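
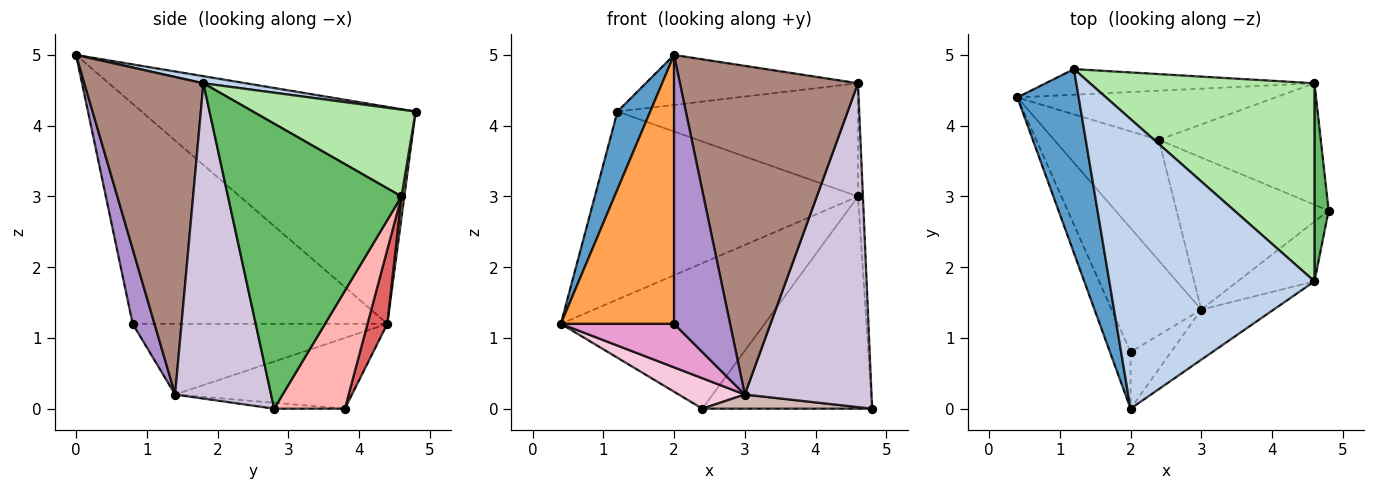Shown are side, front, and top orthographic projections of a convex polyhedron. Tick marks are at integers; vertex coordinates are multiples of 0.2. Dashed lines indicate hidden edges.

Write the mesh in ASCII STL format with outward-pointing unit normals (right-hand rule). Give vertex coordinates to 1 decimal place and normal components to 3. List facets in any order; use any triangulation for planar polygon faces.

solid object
 facet normal -0.956 -0.114 0.270
  outer loop
   vertex 1.2 4.8 4.2
   vertex 0.4 4.4 1.2
   vertex 2.0 0.0 5.0
  endloop
 endfacet
 facet normal 0.034 0.170 0.985
  outer loop
   vertex 4.6 1.8 4.6
   vertex 1.2 4.8 4.2
   vertex 2.0 0.0 5.0
  endloop
 endfacet
 facet normal -0.910 -0.405 -0.085
  outer loop
   vertex 2.0 0.8 1.2
   vertex 2.0 0.0 5.0
   vertex 0.4 4.4 1.2
  endloop
 endfacet
 facet normal 0.011 0.991 -0.135
  outer loop
   vertex 4.6 4.6 3.0
   vertex 0.4 4.4 1.2
   vertex 1.2 4.8 4.2
  endloop
 endfacet
 facet normal 0.998 0.028 0.050
  outer loop
   vertex 4.6 4.6 3.0
   vertex 4.6 1.8 4.6
   vertex 4.8 2.8 0.0
  endloop
 endfacet
 facet normal 0.318 0.470 0.823
  outer loop
   vertex 4.6 4.6 3.0
   vertex 1.2 4.8 4.2
   vertex 4.6 1.8 4.6
  endloop
 endfacet
 facet normal 0.092 0.943 -0.319
  outer loop
   vertex 2.4 3.8 0.0
   vertex 0.4 4.4 1.2
   vertex 4.6 4.6 3.0
  endloop
 endfacet
 facet normal 0.340 0.816 -0.467
  outer loop
   vertex 2.4 3.8 0.0
   vertex 4.6 4.6 3.0
   vertex 4.8 2.8 0.0
  endloop
 endfacet
 facet normal 0.356 -0.914 -0.193
  outer loop
   vertex 3.0 1.4 0.2
   vertex 2.0 0.0 5.0
   vertex 2.0 0.8 1.2
  endloop
 endfacet
 facet normal 0.597 -0.789 -0.145
  outer loop
   vertex 3.0 1.4 0.2
   vertex 4.8 2.8 0.0
   vertex 4.6 1.8 4.6
  endloop
 endfacet
 facet normal 0.552 -0.825 -0.126
  outer loop
   vertex 3.0 1.4 0.2
   vertex 4.6 1.8 4.6
   vertex 2.0 0.0 5.0
  endloop
 endfacet
 facet normal -0.039 -0.093 -0.995
  outer loop
   vertex 3.0 1.4 0.2
   vertex 2.4 3.8 0.0
   vertex 4.8 2.8 0.0
  endloop
 endfacet
 facet normal -0.597 -0.266 -0.757
  outer loop
   vertex 3.0 1.4 0.2
   vertex 2.0 0.8 1.2
   vertex 0.4 4.4 1.2
  endloop
 endfacet
 facet normal -0.548 -0.205 -0.811
  outer loop
   vertex 3.0 1.4 0.2
   vertex 0.4 4.4 1.2
   vertex 2.4 3.8 0.0
  endloop
 endfacet
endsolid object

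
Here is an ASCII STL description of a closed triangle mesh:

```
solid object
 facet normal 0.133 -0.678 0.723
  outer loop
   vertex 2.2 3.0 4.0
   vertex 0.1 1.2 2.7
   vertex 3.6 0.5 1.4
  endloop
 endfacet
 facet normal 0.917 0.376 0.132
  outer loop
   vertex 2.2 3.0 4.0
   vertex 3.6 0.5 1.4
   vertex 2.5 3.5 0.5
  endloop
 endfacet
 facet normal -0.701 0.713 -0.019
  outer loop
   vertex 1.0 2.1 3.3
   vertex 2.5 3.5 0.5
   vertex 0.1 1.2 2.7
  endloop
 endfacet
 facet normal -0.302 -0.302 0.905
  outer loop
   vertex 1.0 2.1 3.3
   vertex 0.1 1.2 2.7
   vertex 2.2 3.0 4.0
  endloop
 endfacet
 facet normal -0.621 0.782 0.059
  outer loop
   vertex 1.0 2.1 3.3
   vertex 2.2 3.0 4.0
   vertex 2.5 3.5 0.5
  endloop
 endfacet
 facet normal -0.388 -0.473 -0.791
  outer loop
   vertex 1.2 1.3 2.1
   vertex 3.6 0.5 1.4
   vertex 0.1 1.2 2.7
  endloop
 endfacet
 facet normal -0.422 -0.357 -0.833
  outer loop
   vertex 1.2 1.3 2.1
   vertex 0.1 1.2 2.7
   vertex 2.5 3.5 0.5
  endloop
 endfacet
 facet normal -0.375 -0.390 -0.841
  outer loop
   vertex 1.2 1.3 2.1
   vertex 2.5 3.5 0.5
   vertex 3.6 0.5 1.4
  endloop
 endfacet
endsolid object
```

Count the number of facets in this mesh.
8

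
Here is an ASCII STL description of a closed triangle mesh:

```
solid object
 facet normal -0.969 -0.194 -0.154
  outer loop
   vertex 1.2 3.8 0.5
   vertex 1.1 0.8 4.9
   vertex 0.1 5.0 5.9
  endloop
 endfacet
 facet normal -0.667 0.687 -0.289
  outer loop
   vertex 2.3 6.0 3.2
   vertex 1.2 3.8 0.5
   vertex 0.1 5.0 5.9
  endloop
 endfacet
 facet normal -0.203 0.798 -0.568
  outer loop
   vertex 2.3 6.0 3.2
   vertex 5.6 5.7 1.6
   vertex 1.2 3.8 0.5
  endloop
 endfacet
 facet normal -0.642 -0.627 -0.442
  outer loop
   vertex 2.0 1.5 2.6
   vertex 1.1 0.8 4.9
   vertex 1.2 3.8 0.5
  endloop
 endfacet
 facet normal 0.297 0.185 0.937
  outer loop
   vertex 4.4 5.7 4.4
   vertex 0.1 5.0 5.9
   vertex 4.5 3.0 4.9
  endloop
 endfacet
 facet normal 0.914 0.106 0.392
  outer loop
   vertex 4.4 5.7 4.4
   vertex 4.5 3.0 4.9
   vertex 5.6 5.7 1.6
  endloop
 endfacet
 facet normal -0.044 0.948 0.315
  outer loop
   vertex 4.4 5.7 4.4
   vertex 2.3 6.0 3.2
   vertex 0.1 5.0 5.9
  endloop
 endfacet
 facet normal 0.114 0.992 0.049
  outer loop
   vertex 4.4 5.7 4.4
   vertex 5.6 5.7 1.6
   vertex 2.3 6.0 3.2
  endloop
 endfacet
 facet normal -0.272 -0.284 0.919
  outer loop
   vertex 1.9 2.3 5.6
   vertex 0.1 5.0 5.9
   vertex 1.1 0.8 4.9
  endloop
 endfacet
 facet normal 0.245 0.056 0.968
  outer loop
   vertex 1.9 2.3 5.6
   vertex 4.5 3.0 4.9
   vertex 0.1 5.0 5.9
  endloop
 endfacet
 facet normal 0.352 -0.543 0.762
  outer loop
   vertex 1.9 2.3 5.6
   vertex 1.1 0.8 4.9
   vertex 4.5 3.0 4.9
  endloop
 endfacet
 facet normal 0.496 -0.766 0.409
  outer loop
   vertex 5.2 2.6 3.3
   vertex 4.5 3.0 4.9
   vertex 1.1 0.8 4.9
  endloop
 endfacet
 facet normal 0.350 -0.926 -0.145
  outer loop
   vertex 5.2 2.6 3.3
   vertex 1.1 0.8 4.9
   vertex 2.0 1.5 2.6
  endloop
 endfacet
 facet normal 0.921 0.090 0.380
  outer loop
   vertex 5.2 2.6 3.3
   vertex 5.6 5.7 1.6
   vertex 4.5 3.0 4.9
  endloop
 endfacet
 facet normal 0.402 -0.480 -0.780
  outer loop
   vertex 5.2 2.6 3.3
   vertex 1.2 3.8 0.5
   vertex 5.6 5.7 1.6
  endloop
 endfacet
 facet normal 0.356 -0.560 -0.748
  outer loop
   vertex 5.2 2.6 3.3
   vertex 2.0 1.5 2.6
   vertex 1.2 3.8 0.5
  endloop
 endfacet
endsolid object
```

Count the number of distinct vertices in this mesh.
10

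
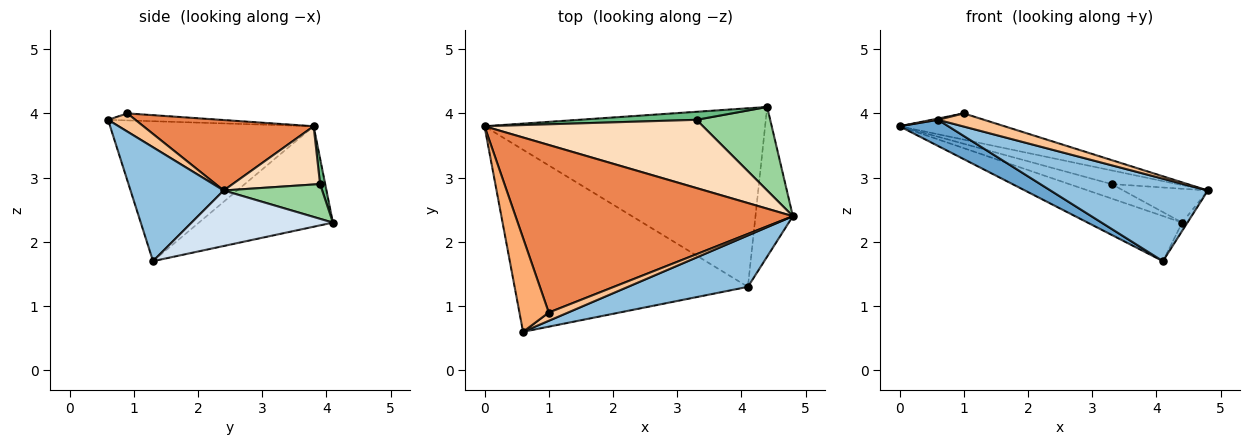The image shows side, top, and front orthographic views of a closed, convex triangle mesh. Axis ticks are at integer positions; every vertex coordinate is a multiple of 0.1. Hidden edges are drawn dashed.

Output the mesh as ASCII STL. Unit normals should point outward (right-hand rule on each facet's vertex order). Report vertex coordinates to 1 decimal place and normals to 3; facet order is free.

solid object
 facet normal -0.511 -0.122 -0.851
  outer loop
   vertex 4.1 1.3 1.7
   vertex 0.6 0.6 3.9
   vertex 0.0 3.8 3.8
  endloop
 endfacet
 facet normal 0.449 -0.758 0.473
  outer loop
   vertex 4.1 1.3 1.7
   vertex 4.8 2.4 2.8
   vertex 0.6 0.6 3.9
  endloop
 endfacet
 facet normal -0.328 0.231 -0.916
  outer loop
   vertex 4.4 4.1 2.3
   vertex 4.1 1.3 1.7
   vertex 0.0 3.8 3.8
  endloop
 endfacet
 facet normal 0.829 0.031 -0.558
  outer loop
   vertex 4.4 4.1 2.3
   vertex 4.8 2.4 2.8
   vertex 4.1 1.3 1.7
  endloop
 endfacet
 facet normal 0.243 0.150 0.958
  outer loop
   vertex 1.0 0.9 4.0
   vertex 4.8 2.4 2.8
   vertex 0.0 3.8 3.8
  endloop
 endfacet
 facet normal -0.233 -0.013 0.972
  outer loop
   vertex 1.0 0.9 4.0
   vertex 0.0 3.8 3.8
   vertex 0.6 0.6 3.9
  endloop
 endfacet
 facet normal 0.449 -0.757 0.475
  outer loop
   vertex 1.0 0.9 4.0
   vertex 0.6 0.6 3.9
   vertex 4.8 2.4 2.8
  endloop
 endfacet
 facet normal 0.253 0.190 0.949
  outer loop
   vertex 3.3 3.9 2.9
   vertex 0.0 3.8 3.8
   vertex 4.8 2.4 2.8
  endloop
 endfacet
 facet normal 0.105 0.869 0.483
  outer loop
   vertex 3.3 3.9 2.9
   vertex 4.4 4.1 2.3
   vertex 0.0 3.8 3.8
  endloop
 endfacet
 facet normal 0.401 0.344 0.849
  outer loop
   vertex 3.3 3.9 2.9
   vertex 4.8 2.4 2.8
   vertex 4.4 4.1 2.3
  endloop
 endfacet
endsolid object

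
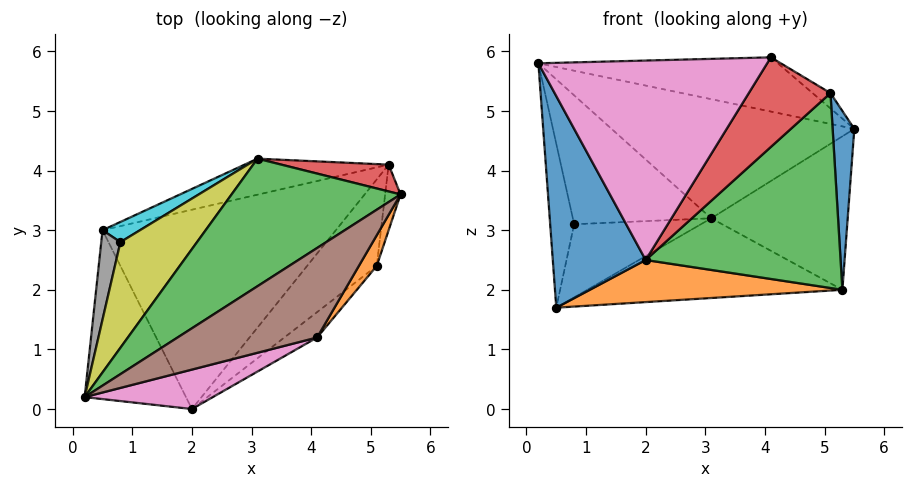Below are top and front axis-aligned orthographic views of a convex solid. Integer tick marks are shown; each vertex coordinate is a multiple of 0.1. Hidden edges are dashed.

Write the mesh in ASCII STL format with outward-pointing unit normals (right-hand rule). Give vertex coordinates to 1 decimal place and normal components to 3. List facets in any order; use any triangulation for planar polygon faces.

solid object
 facet normal -0.776 -0.493 -0.393
  outer loop
   vertex 2.0 0.0 2.5
   vertex 0.2 0.2 5.8
   vertex 0.5 3.0 1.7
  endloop
 endfacet
 facet normal 0.108 -0.205 -0.973
  outer loop
   vertex 5.3 4.1 2.0
   vertex 2.0 0.0 2.5
   vertex 0.5 3.0 1.7
  endloop
 endfacet
 facet normal -0.275 0.656 0.703
  outer loop
   vertex 3.1 4.2 3.2
   vertex 0.2 0.2 5.8
   vertex 5.5 3.6 4.7
  endloop
 endfacet
 facet normal 0.137 0.976 0.171
  outer loop
   vertex 3.1 4.2 3.2
   vertex 5.5 3.6 4.7
   vertex 5.3 4.1 2.0
  endloop
 endfacet
 facet normal -0.180 0.896 -0.405
  outer loop
   vertex 3.1 4.2 3.2
   vertex 5.3 4.1 2.0
   vertex 0.5 3.0 1.7
  endloop
 endfacet
 facet normal -0.153 0.512 0.845
  outer loop
   vertex 4.1 1.2 5.9
   vertex 5.5 3.6 4.7
   vertex 0.2 0.2 5.8
  endloop
 endfacet
 facet normal 0.239 -0.952 0.188
  outer loop
   vertex 4.1 1.2 5.9
   vertex 0.2 0.2 5.8
   vertex 2.0 0.0 2.5
  endloop
 endfacet
 facet normal -0.855 0.455 0.248
  outer loop
   vertex 0.8 2.8 3.1
   vertex 0.5 3.0 1.7
   vertex 0.2 0.2 5.8
  endloop
 endfacet
 facet normal -0.446 0.692 0.567
  outer loop
   vertex 0.8 2.8 3.1
   vertex 0.2 0.2 5.8
   vertex 3.1 4.2 3.2
  endloop
 endfacet
 facet normal -0.513 0.827 0.228
  outer loop
   vertex 0.8 2.8 3.1
   vertex 3.1 4.2 3.2
   vertex 0.5 3.0 1.7
  endloop
 endfacet
 facet normal 0.917 -0.374 -0.137
  outer loop
   vertex 5.1 2.4 5.3
   vertex 5.3 4.1 2.0
   vertex 5.5 3.6 4.7
  endloop
 endfacet
 facet normal 0.000 0.447 0.894
  outer loop
   vertex 5.1 2.4 5.3
   vertex 5.5 3.6 4.7
   vertex 4.1 1.2 5.9
  endloop
 endfacet
 facet normal 0.732 -0.623 -0.276
  outer loop
   vertex 5.1 2.4 5.3
   vertex 2.0 0.0 2.5
   vertex 5.3 4.1 2.0
  endloop
 endfacet
 facet normal 0.704 -0.683 -0.194
  outer loop
   vertex 5.1 2.4 5.3
   vertex 4.1 1.2 5.9
   vertex 2.0 0.0 2.5
  endloop
 endfacet
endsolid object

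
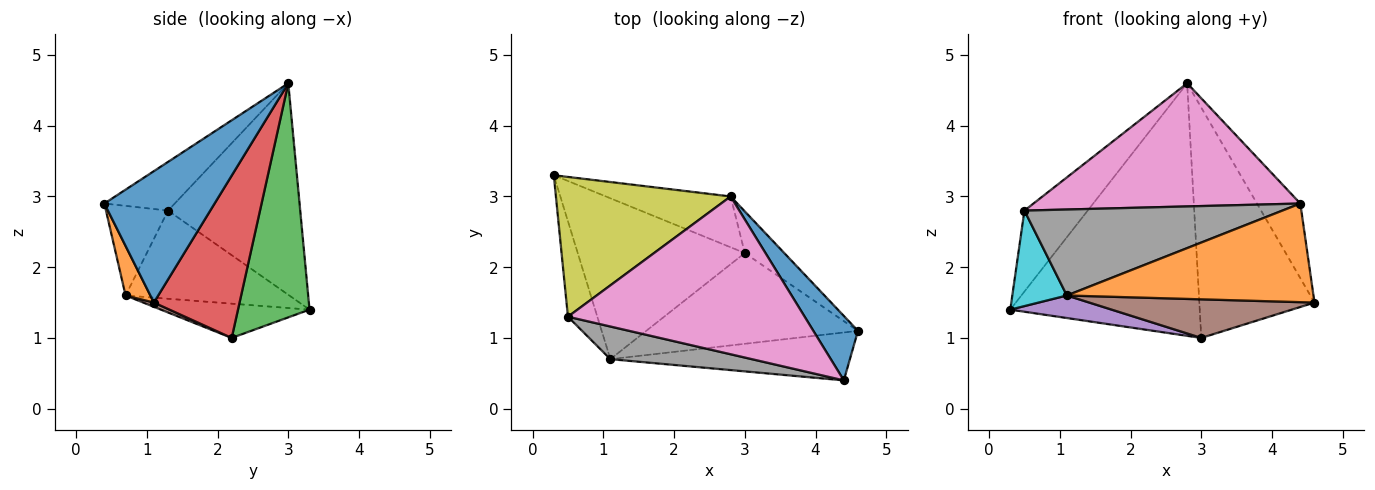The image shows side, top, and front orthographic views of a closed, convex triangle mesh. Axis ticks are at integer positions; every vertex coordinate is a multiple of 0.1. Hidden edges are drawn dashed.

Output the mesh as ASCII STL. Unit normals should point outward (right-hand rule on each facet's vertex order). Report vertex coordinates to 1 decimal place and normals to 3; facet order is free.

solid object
 facet normal 0.887 0.349 0.301
  outer loop
   vertex 4.4 0.4 2.9
   vertex 4.6 1.1 1.5
   vertex 2.8 3.0 4.6
  endloop
 endfacet
 facet normal 0.090 -0.896 -0.435
  outer loop
   vertex 1.1 0.7 1.6
   vertex 4.6 1.1 1.5
   vertex 4.4 0.4 2.9
  endloop
 endfacet
 facet normal 0.347 0.919 -0.185
  outer loop
   vertex 3.0 2.2 1.0
   vertex 0.3 3.3 1.4
   vertex 2.8 3.0 4.6
  endloop
 endfacet
 facet normal 0.591 0.794 -0.144
  outer loop
   vertex 3.0 2.2 1.0
   vertex 2.8 3.0 4.6
   vertex 4.6 1.1 1.5
  endloop
 endfacet
 facet normal -0.199 -0.136 -0.970
  outer loop
   vertex 3.0 2.2 1.0
   vertex 1.1 0.7 1.6
   vertex 0.3 3.3 1.4
  endloop
 endfacet
 facet normal 0.018 -0.391 -0.920
  outer loop
   vertex 3.0 2.2 1.0
   vertex 4.6 1.1 1.5
   vertex 1.1 0.7 1.6
  endloop
 endfacet
 facet normal -0.160 -0.607 0.778
  outer loop
   vertex 0.5 1.3 2.8
   vertex 4.4 0.4 2.9
   vertex 2.8 3.0 4.6
  endloop
 endfacet
 facet normal -0.219 -0.912 0.346
  outer loop
   vertex 0.5 1.3 2.8
   vertex 1.1 0.7 1.6
   vertex 4.4 0.4 2.9
  endloop
 endfacet
 facet normal -0.723 0.346 0.598
  outer loop
   vertex 0.5 1.3 2.8
   vertex 2.8 3.0 4.6
   vertex 0.3 3.3 1.4
  endloop
 endfacet
 facet normal -0.905 -0.302 -0.302
  outer loop
   vertex 0.5 1.3 2.8
   vertex 0.3 3.3 1.4
   vertex 1.1 0.7 1.6
  endloop
 endfacet
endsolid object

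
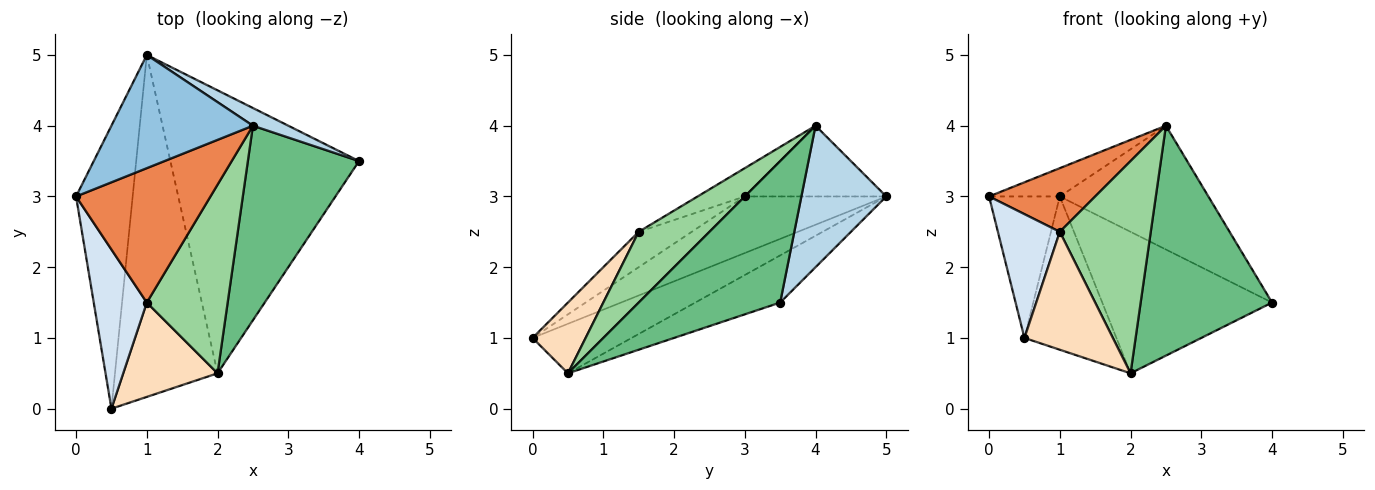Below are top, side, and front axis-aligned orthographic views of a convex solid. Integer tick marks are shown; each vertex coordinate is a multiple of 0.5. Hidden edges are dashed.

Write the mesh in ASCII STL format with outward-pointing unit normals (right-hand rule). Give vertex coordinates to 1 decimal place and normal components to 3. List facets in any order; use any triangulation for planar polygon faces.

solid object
 facet normal -0.667 0.333 -0.667
  outer loop
   vertex 1.0 5.0 3.0
   vertex 0.5 0.0 1.0
   vertex 0.0 3.0 3.0
  endloop
 endfacet
 facet normal -0.436 0.218 0.873
  outer loop
   vertex 1.0 5.0 3.0
   vertex 0.0 3.0 3.0
   vertex 2.5 4.0 4.0
  endloop
 endfacet
 facet normal 0.492 0.862 0.123
  outer loop
   vertex 1.0 5.0 3.0
   vertex 2.5 4.0 4.0
   vertex 4.0 3.5 1.5
  endloop
 endfacet
 facet normal -0.466 -0.543 0.699
  outer loop
   vertex 1.0 1.5 2.5
   vertex 0.0 3.0 3.0
   vertex 0.5 0.0 1.0
  endloop
 endfacet
 facet normal -0.187 -0.421 0.888
  outer loop
   vertex 1.0 1.5 2.5
   vertex 2.5 4.0 4.0
   vertex 0.0 3.0 3.0
  endloop
 endfacet
 facet normal -0.218 0.436 -0.873
  outer loop
   vertex 2.0 0.5 0.5
   vertex 1.0 5.0 3.0
   vertex 4.0 3.5 1.5
  endloop
 endfacet
 facet normal -0.403 0.374 -0.835
  outer loop
   vertex 2.0 0.5 0.5
   vertex 0.5 0.0 1.0
   vertex 1.0 5.0 3.0
  endloop
 endfacet
 facet normal 0.424 -0.707 0.566
  outer loop
   vertex 2.0 0.5 0.5
   vertex 1.0 1.5 2.5
   vertex 0.5 0.0 1.0
  endloop
 endfacet
 facet normal 0.635 -0.590 0.499
  outer loop
   vertex 2.0 0.5 0.5
   vertex 4.0 3.5 1.5
   vertex 2.5 4.0 4.0
  endloop
 endfacet
 facet normal 0.503 -0.646 0.574
  outer loop
   vertex 2.0 0.5 0.5
   vertex 2.5 4.0 4.0
   vertex 1.0 1.5 2.5
  endloop
 endfacet
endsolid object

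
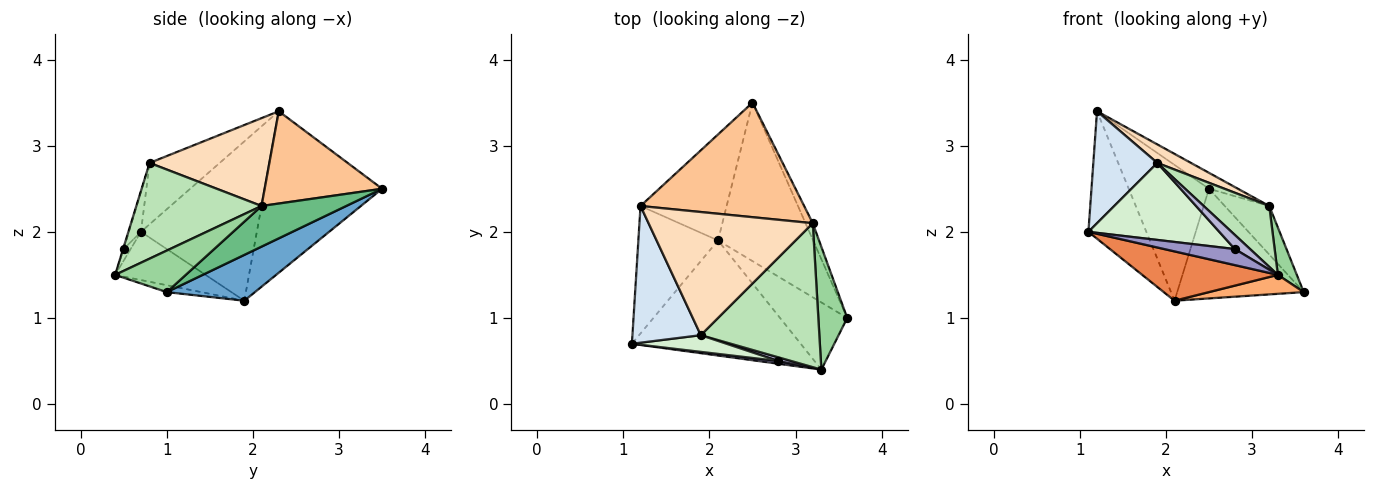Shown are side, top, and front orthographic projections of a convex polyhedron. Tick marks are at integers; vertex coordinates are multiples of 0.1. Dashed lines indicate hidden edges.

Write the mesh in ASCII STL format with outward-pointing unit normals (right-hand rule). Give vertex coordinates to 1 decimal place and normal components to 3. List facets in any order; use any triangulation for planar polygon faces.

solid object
 facet normal 0.368 0.529 -0.764
  outer loop
   vertex 2.1 1.9 1.2
   vertex 2.5 3.5 2.5
   vertex 3.6 1.0 1.3
  endloop
 endfacet
 facet normal -0.816 0.408 -0.408
  outer loop
   vertex 2.1 1.9 1.2
   vertex 1.1 0.7 2.0
   vertex 1.2 2.3 3.4
  endloop
 endfacet
 facet normal -0.756 0.516 -0.403
  outer loop
   vertex 2.1 1.9 1.2
   vertex 1.2 2.3 3.4
   vertex 2.5 3.5 2.5
  endloop
 endfacet
 facet normal -0.570 -0.520 0.635
  outer loop
   vertex 1.9 0.8 2.8
   vertex 1.2 2.3 3.4
   vertex 1.1 0.7 2.0
  endloop
 endfacet
 facet normal -0.254 -0.381 -0.889
  outer loop
   vertex 3.3 0.4 1.5
   vertex 1.1 0.7 2.0
   vertex 2.1 1.9 1.2
  endloop
 endfacet
 facet normal -0.098 -0.270 -0.958
  outer loop
   vertex 3.3 0.4 1.5
   vertex 2.1 1.9 1.2
   vertex 3.6 1.0 1.3
  endloop
 endfacet
 facet normal 0.488 0.120 0.865
  outer loop
   vertex 3.2 2.1 2.3
   vertex 2.5 3.5 2.5
   vertex 1.2 2.3 3.4
  endloop
 endfacet
 facet normal 0.468 -0.131 0.874
  outer loop
   vertex 3.2 2.1 2.3
   vertex 1.2 2.3 3.4
   vertex 1.9 0.8 2.8
  endloop
 endfacet
 facet normal 0.874 0.459 -0.156
  outer loop
   vertex 3.2 2.1 2.3
   vertex 3.6 1.0 1.3
   vertex 2.5 3.5 2.5
  endloop
 endfacet
 facet normal 0.802 -0.215 0.557
  outer loop
   vertex 3.2 2.1 2.3
   vertex 3.3 0.4 1.5
   vertex 3.6 1.0 1.3
  endloop
 endfacet
 facet normal 0.597 -0.313 0.739
  outer loop
   vertex 3.2 2.1 2.3
   vertex 1.9 0.8 2.8
   vertex 3.3 0.4 1.5
  endloop
 endfacet
 facet normal -0.090 -0.973 0.211
  outer loop
   vertex 2.8 0.5 1.8
   vertex 1.9 0.8 2.8
   vertex 1.1 0.7 2.0
  endloop
 endfacet
 facet normal -0.096 -0.981 0.168
  outer loop
   vertex 2.8 0.5 1.8
   vertex 1.1 0.7 2.0
   vertex 3.3 0.4 1.5
  endloop
 endfacet
 facet normal -0.042 -0.967 0.252
  outer loop
   vertex 2.8 0.5 1.8
   vertex 3.3 0.4 1.5
   vertex 1.9 0.8 2.8
  endloop
 endfacet
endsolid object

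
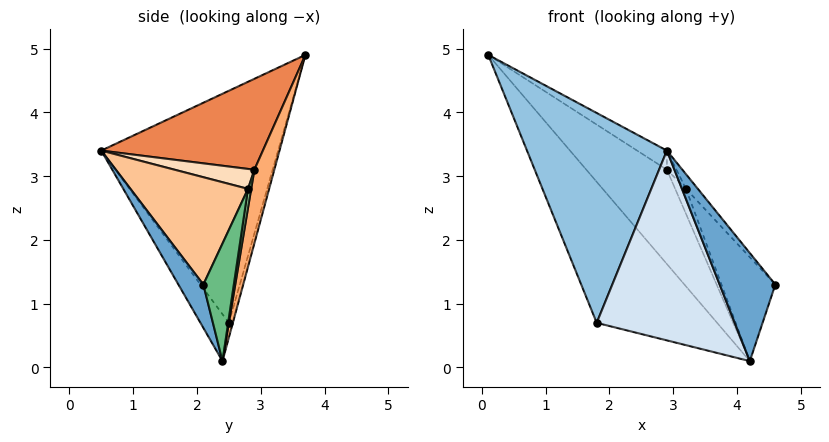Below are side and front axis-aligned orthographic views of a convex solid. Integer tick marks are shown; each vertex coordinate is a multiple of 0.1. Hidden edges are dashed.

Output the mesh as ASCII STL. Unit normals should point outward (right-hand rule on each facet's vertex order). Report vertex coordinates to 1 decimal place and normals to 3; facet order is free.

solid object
 facet normal 0.384 -0.857 -0.342
  outer loop
   vertex 4.2 2.4 0.1
   vertex 4.6 2.1 1.3
   vertex 2.9 0.5 3.4
  endloop
 endfacet
 facet normal -0.777 -0.614 -0.139
  outer loop
   vertex 1.8 2.5 0.7
   vertex 2.9 0.5 3.4
   vertex 0.1 3.7 4.9
  endloop
 endfacet
 facet normal -0.032 0.958 -0.286
  outer loop
   vertex 1.8 2.5 0.7
   vertex 0.1 3.7 4.9
   vertex 4.2 2.4 0.1
  endloop
 endfacet
 facet normal -0.170 -0.824 -0.541
  outer loop
   vertex 1.8 2.5 0.7
   vertex 4.2 2.4 0.1
   vertex 2.9 0.5 3.4
  endloop
 endfacet
 facet normal 0.559 0.103 0.823
  outer loop
   vertex 2.9 2.9 3.1
   vertex 0.1 3.7 4.9
   vertex 2.9 0.5 3.4
  endloop
 endfacet
 facet normal 0.240 0.969 -0.058
  outer loop
   vertex 2.9 2.9 3.1
   vertex 4.2 2.4 0.1
   vertex 0.1 3.7 4.9
  endloop
 endfacet
 facet normal 0.746 0.075 0.661
  outer loop
   vertex 3.2 2.8 2.8
   vertex 2.9 0.5 3.4
   vertex 4.6 2.1 1.3
  endloop
 endfacet
 facet normal 0.719 0.086 0.690
  outer loop
   vertex 3.2 2.8 2.8
   vertex 2.9 2.9 3.1
   vertex 2.9 0.5 3.4
  endloop
 endfacet
 facet normal 0.492 0.869 0.053
  outer loop
   vertex 3.2 2.8 2.8
   vertex 4.6 2.1 1.3
   vertex 4.2 2.4 0.1
  endloop
 endfacet
 facet normal 0.282 0.959 -0.038
  outer loop
   vertex 3.2 2.8 2.8
   vertex 4.2 2.4 0.1
   vertex 2.9 2.9 3.1
  endloop
 endfacet
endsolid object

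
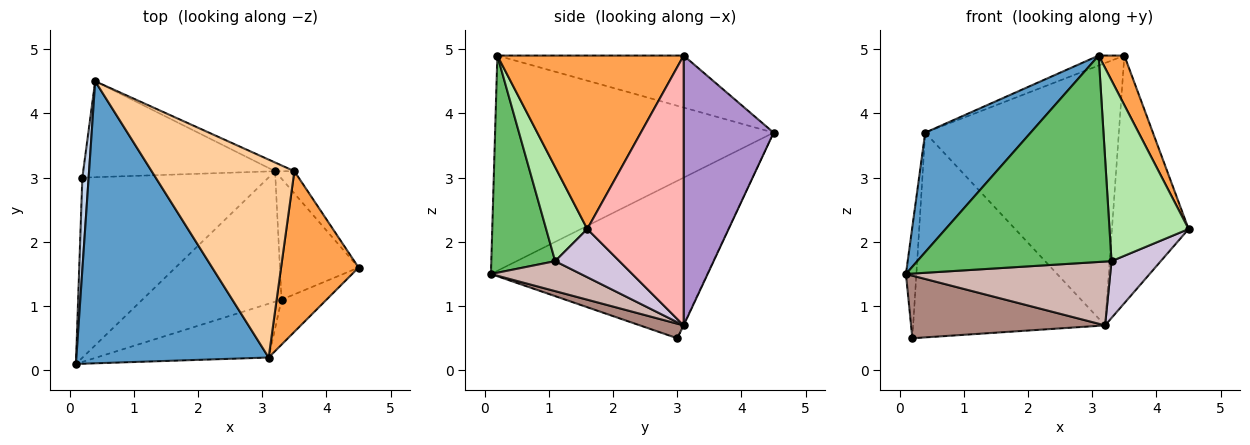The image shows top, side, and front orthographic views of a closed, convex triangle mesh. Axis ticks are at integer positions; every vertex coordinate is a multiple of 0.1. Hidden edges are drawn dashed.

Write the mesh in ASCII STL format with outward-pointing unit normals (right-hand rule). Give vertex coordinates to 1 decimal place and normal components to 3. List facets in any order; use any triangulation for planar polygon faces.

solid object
 facet normal -0.718 -0.272 0.641
  outer loop
   vertex 3.1 0.2 4.9
   vertex 0.4 4.5 3.7
   vertex 0.1 0.1 1.5
  endloop
 endfacet
 facet normal -0.998 0.048 0.040
  outer loop
   vertex 0.2 3.0 0.5
   vertex 0.1 0.1 1.5
   vertex 0.4 4.5 3.7
  endloop
 endfacet
 facet normal 0.906 -0.125 0.405
  outer loop
   vertex 3.5 3.1 4.9
   vertex 3.1 0.2 4.9
   vertex 4.5 1.6 2.2
  endloop
 endfacet
 facet normal -0.342 0.047 0.939
  outer loop
   vertex 3.5 3.1 4.9
   vertex 0.4 4.5 3.7
   vertex 3.1 0.2 4.9
  endloop
 endfacet
 facet normal 0.303 -0.922 -0.240
  outer loop
   vertex 3.3 1.1 1.7
   vertex 3.1 0.2 4.9
   vertex 0.1 0.1 1.5
  endloop
 endfacet
 facet normal 0.451 -0.866 -0.215
  outer loop
   vertex 3.3 1.1 1.7
   vertex 4.5 1.6 2.2
   vertex 3.1 0.2 4.9
  endloop
 endfacet
 facet normal -0.002 0.906 -0.424
  outer loop
   vertex 3.2 3.1 0.7
   vertex 0.2 3.0 0.5
   vertex 0.4 4.5 3.7
  endloop
 endfacet
 facet normal 0.781 0.621 -0.056
  outer loop
   vertex 3.2 3.1 0.7
   vertex 3.5 3.1 4.9
   vertex 4.5 1.6 2.2
  endloop
 endfacet
 facet normal 0.421 0.907 -0.030
  outer loop
   vertex 3.2 3.1 0.7
   vertex 0.4 4.5 3.7
   vertex 3.5 3.1 4.9
  endloop
 endfacet
 facet normal 0.485 -0.372 -0.792
  outer loop
   vertex 3.2 3.1 0.7
   vertex 4.5 1.6 2.2
   vertex 3.3 1.1 1.7
  endloop
 endfacet
 facet normal 0.074 -0.327 -0.942
  outer loop
   vertex 3.2 3.1 0.7
   vertex 0.1 0.1 1.5
   vertex 0.2 3.0 0.5
  endloop
 endfacet
 facet normal 0.190 -0.431 -0.882
  outer loop
   vertex 3.2 3.1 0.7
   vertex 3.3 1.1 1.7
   vertex 0.1 0.1 1.5
  endloop
 endfacet
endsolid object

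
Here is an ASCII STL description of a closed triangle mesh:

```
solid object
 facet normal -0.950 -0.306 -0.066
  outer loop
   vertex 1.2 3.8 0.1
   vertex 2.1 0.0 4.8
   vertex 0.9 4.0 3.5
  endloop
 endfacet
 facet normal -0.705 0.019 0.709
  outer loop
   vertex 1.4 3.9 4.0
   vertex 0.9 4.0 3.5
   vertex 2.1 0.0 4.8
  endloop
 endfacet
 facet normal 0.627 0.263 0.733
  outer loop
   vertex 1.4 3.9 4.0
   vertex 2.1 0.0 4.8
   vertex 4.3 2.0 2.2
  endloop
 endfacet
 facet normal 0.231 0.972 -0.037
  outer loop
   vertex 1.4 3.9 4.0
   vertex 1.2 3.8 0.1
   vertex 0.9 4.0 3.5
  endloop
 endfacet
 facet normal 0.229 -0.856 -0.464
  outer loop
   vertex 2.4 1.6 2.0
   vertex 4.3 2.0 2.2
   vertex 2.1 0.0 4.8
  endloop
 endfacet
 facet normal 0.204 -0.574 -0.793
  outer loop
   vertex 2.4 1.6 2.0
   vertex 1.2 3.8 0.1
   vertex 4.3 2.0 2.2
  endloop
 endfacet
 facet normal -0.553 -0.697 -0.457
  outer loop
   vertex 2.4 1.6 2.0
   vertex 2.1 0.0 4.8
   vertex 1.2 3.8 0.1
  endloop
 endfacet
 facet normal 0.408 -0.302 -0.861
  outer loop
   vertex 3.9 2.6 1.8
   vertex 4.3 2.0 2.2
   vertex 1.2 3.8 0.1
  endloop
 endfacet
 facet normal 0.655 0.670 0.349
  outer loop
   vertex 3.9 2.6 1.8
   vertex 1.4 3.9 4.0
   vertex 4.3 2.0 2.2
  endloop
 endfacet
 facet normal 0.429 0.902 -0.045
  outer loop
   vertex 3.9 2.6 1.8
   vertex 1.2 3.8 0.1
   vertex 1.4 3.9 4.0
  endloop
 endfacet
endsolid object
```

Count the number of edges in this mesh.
15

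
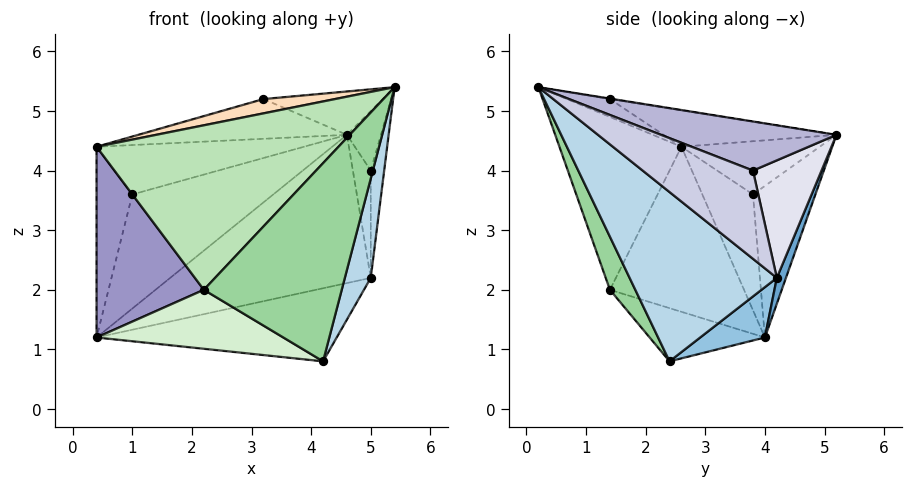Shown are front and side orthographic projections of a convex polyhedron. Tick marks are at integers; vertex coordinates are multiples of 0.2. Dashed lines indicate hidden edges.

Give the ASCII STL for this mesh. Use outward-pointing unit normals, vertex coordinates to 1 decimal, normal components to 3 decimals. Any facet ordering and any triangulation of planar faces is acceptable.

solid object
 facet normal 0.042 0.925 -0.378
  outer loop
   vertex 5.0 4.2 2.2
   vertex 0.4 4.0 1.2
   vertex 4.6 5.2 4.6
  endloop
 endfacet
 facet normal 0.152 0.564 -0.812
  outer loop
   vertex 5.0 4.2 2.2
   vertex 4.2 2.4 0.8
   vertex 0.4 4.0 1.2
  endloop
 endfacet
 facet normal 0.932 -0.164 -0.322
  outer loop
   vertex 5.0 4.2 2.2
   vertex 5.4 0.2 5.4
   vertex 4.2 2.4 0.8
  endloop
 endfacet
 facet normal -0.399 0.900 0.175
  outer loop
   vertex 1.0 3.8 3.6
   vertex 4.6 5.2 4.6
   vertex 0.4 4.0 1.2
  endloop
 endfacet
 facet normal -0.792 0.559 0.245
  outer loop
   vertex 1.0 3.8 3.6
   vertex 0.4 4.0 1.2
   vertex 0.4 2.6 4.4
  endloop
 endfacet
 facet normal -0.426 0.640 0.640
  outer loop
   vertex 1.0 3.8 3.6
   vertex 0.4 2.6 4.4
   vertex 4.6 5.2 4.6
  endloop
 endfacet
 facet normal -0.004 0.157 0.988
  outer loop
   vertex 3.2 1.4 5.2
   vertex 5.4 0.2 5.4
   vertex 4.6 5.2 4.6
  endloop
 endfacet
 facet normal -0.457 -0.762 0.457
  outer loop
   vertex 3.2 1.4 5.2
   vertex 0.4 2.6 4.4
   vertex 5.4 0.2 5.4
  endloop
 endfacet
 facet normal -0.181 0.218 0.959
  outer loop
   vertex 3.2 1.4 5.2
   vertex 4.6 5.2 4.6
   vertex 0.4 2.6 4.4
  endloop
 endfacet
 facet normal 0.161 -0.873 -0.460
  outer loop
   vertex 2.2 1.4 2.0
   vertex 4.2 2.4 0.8
   vertex 5.4 0.2 5.4
  endloop
 endfacet
 facet normal -0.448 -0.888 0.108
  outer loop
   vertex 2.2 1.4 2.0
   vertex 5.4 0.2 5.4
   vertex 0.4 2.6 4.4
  endloop
 endfacet
 facet normal -0.280 -0.454 -0.846
  outer loop
   vertex 2.2 1.4 2.0
   vertex 0.4 4.0 1.2
   vertex 4.2 2.4 0.8
  endloop
 endfacet
 facet normal -0.753 -0.603 -0.264
  outer loop
   vertex 2.2 1.4 2.0
   vertex 0.4 2.6 4.4
   vertex 0.4 4.0 1.2
  endloop
 endfacet
 facet normal 0.961 0.187 0.205
  outer loop
   vertex 5.0 3.8 4.0
   vertex 4.6 5.2 4.6
   vertex 5.4 0.2 5.4
  endloop
 endfacet
 facet normal 0.992 0.121 0.027
  outer loop
   vertex 5.0 3.8 4.0
   vertex 5.4 0.2 5.4
   vertex 5.0 4.2 2.2
  endloop
 endfacet
 facet normal 0.966 0.252 0.056
  outer loop
   vertex 5.0 3.8 4.0
   vertex 5.0 4.2 2.2
   vertex 4.6 5.2 4.6
  endloop
 endfacet
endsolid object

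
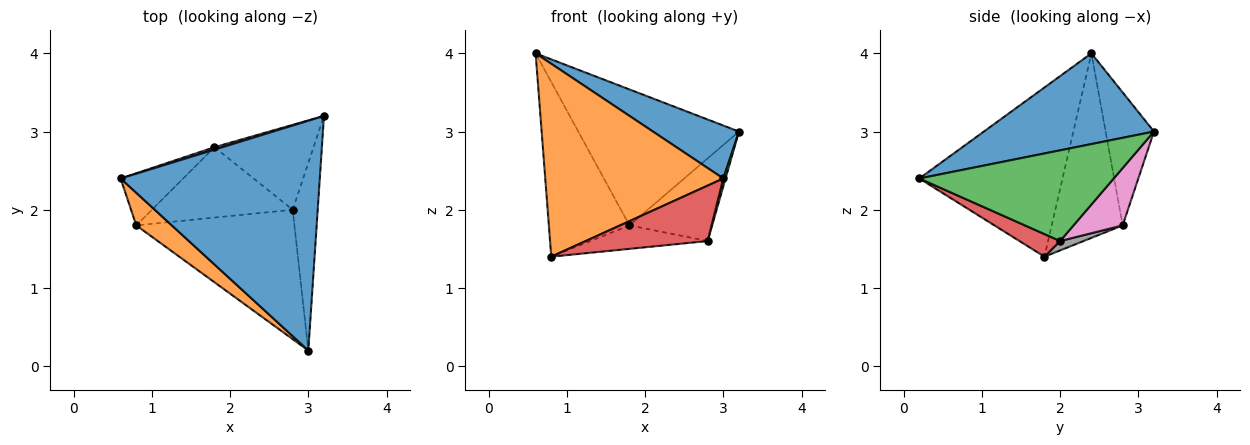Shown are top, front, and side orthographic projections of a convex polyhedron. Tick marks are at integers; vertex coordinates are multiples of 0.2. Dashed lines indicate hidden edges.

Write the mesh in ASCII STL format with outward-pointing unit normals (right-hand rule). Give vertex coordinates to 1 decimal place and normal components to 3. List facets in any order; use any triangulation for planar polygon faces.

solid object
 facet normal 0.406 -0.205 0.891
  outer loop
   vertex 3.0 0.2 2.4
   vertex 3.2 3.2 3.0
   vertex 0.6 2.4 4.0
  endloop
 endfacet
 facet normal -0.621 -0.773 0.131
  outer loop
   vertex 0.8 1.8 1.4
   vertex 3.0 0.2 2.4
   vertex 0.6 2.4 4.0
  endloop
 endfacet
 facet normal 0.964 -0.011 -0.266
  outer loop
   vertex 2.8 2.0 1.6
   vertex 3.2 3.2 3.0
   vertex 3.0 0.2 2.4
  endloop
 endfacet
 facet normal 0.130 -0.391 -0.911
  outer loop
   vertex 2.8 2.0 1.6
   vertex 3.0 0.2 2.4
   vertex 0.8 1.8 1.4
  endloop
 endfacet
 facet normal -0.288 0.957 0.017
  outer loop
   vertex 1.8 2.8 1.8
   vertex 0.6 2.4 4.0
   vertex 3.2 3.2 3.0
  endloop
 endfacet
 facet normal -0.645 0.732 -0.219
  outer loop
   vertex 1.8 2.8 1.8
   vertex 0.8 1.8 1.4
   vertex 0.6 2.4 4.0
  endloop
 endfacet
 facet normal 0.383 0.644 -0.662
  outer loop
   vertex 1.8 2.8 1.8
   vertex 3.2 3.2 3.0
   vertex 2.8 2.0 1.6
  endloop
 endfacet
 facet normal 0.063 0.316 -0.947
  outer loop
   vertex 1.8 2.8 1.8
   vertex 2.8 2.0 1.6
   vertex 0.8 1.8 1.4
  endloop
 endfacet
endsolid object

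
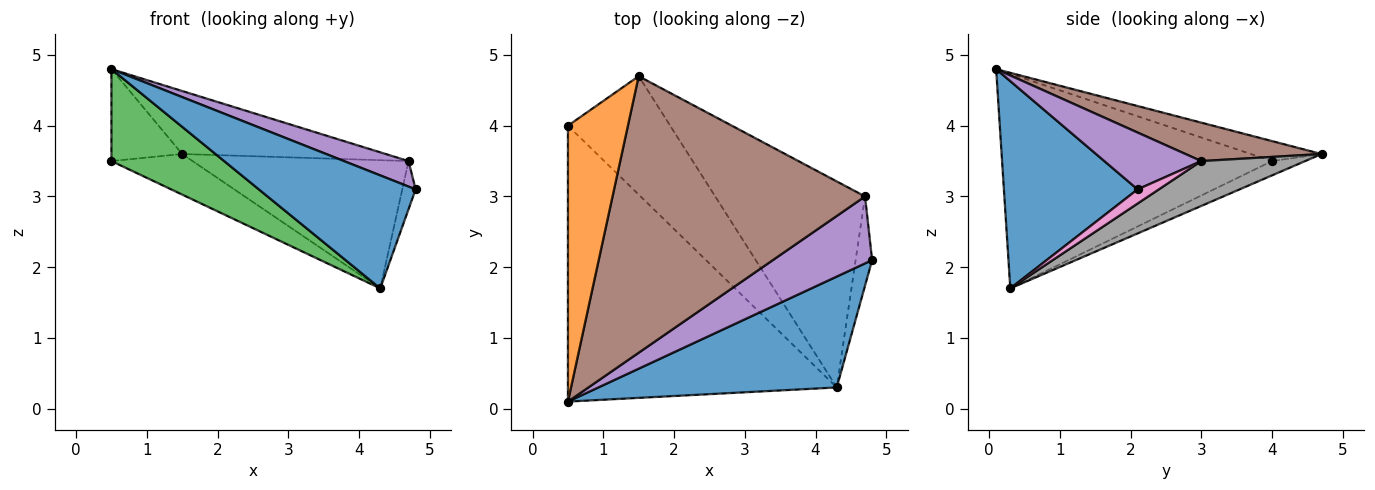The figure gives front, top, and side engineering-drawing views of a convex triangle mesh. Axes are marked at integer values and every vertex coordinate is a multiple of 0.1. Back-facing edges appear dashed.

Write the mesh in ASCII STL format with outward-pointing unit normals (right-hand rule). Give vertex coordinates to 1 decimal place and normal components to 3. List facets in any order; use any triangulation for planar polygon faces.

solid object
 facet normal 0.520 -0.610 0.598
  outer loop
   vertex 4.3 0.3 1.7
   vertex 4.8 2.1 3.1
   vertex 0.5 0.1 4.8
  endloop
 endfacet
 facet normal -0.302 0.302 0.905
  outer loop
   vertex 0.5 4.0 3.5
   vertex 0.5 0.1 4.8
   vertex 1.5 4.7 3.6
  endloop
 endfacet
 facet normal -0.604 -0.252 -0.756
  outer loop
   vertex 0.5 4.0 3.5
   vertex 4.3 0.3 1.7
   vertex 0.5 0.1 4.8
  endloop
 endfacet
 facet normal -0.131 0.321 -0.938
  outer loop
   vertex 0.5 4.0 3.5
   vertex 1.5 4.7 3.6
   vertex 4.3 0.3 1.7
  endloop
 endfacet
 facet normal 0.472 -0.314 0.824
  outer loop
   vertex 4.7 3.0 3.5
   vertex 0.5 0.1 4.8
   vertex 4.8 2.1 3.1
  endloop
 endfacet
 facet normal 0.147 0.220 0.964
  outer loop
   vertex 4.7 3.0 3.5
   vertex 1.5 4.7 3.6
   vertex 0.5 0.1 4.8
  endloop
 endfacet
 facet normal 0.602 0.379 -0.703
  outer loop
   vertex 4.7 3.0 3.5
   vertex 4.8 2.1 3.1
   vertex 4.3 0.3 1.7
  endloop
 endfacet
 facet normal 0.246 0.512 -0.823
  outer loop
   vertex 4.7 3.0 3.5
   vertex 4.3 0.3 1.7
   vertex 1.5 4.7 3.6
  endloop
 endfacet
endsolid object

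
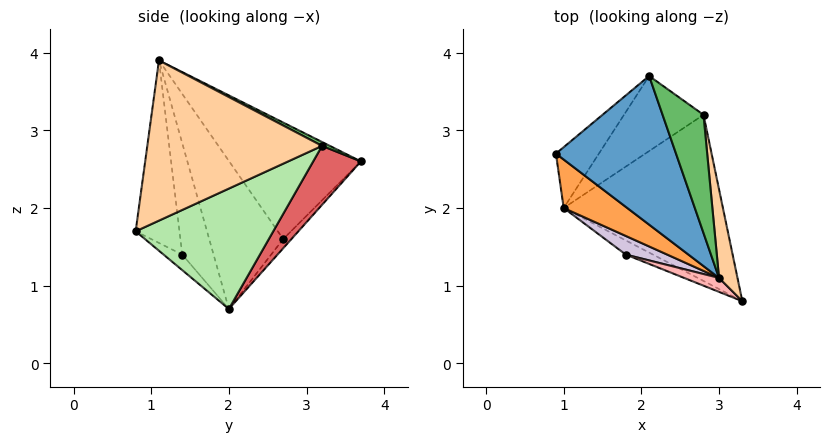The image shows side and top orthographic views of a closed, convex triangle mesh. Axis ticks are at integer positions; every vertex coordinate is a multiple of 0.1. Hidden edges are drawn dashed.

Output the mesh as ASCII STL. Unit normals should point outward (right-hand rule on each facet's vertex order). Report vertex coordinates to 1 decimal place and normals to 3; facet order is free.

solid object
 facet normal -0.692 0.117 0.713
  outer loop
   vertex 3.0 1.1 3.9
   vertex 2.1 3.7 2.6
   vertex 0.9 2.7 1.6
  endloop
 endfacet
 facet normal -0.131 0.775 -0.618
  outer loop
   vertex 1.0 2.0 0.7
   vertex 0.9 2.7 1.6
   vertex 2.1 3.7 2.6
  endloop
 endfacet
 facet normal -0.774 -0.538 0.333
  outer loop
   vertex 1.0 2.0 0.7
   vertex 3.0 1.1 3.9
   vertex 0.9 2.7 1.6
  endloop
 endfacet
 facet normal 0.982 0.153 0.113
  outer loop
   vertex 2.8 3.2 2.8
   vertex 3.0 1.1 3.9
   vertex 3.3 0.8 1.7
  endloop
 endfacet
 facet normal 0.083 0.469 0.879
  outer loop
   vertex 2.8 3.2 2.8
   vertex 2.1 3.7 2.6
   vertex 3.0 1.1 3.9
  endloop
 endfacet
 facet normal 0.541 0.441 -0.716
  outer loop
   vertex 2.8 3.2 2.8
   vertex 3.3 0.8 1.7
   vertex 1.0 2.0 0.7
  endloop
 endfacet
 facet normal 0.530 0.456 -0.715
  outer loop
   vertex 2.8 3.2 2.8
   vertex 1.0 2.0 0.7
   vertex 2.1 3.7 2.6
  endloop
 endfacet
 facet normal -0.383 -0.921 0.073
  outer loop
   vertex 1.8 1.4 1.4
   vertex 3.3 0.8 1.7
   vertex 3.0 1.1 3.9
  endloop
 endfacet
 facet normal -0.254 -0.859 -0.445
  outer loop
   vertex 1.8 1.4 1.4
   vertex 1.0 2.0 0.7
   vertex 3.3 0.8 1.7
  endloop
 endfacet
 facet normal -0.717 -0.644 0.267
  outer loop
   vertex 1.8 1.4 1.4
   vertex 3.0 1.1 3.9
   vertex 1.0 2.0 0.7
  endloop
 endfacet
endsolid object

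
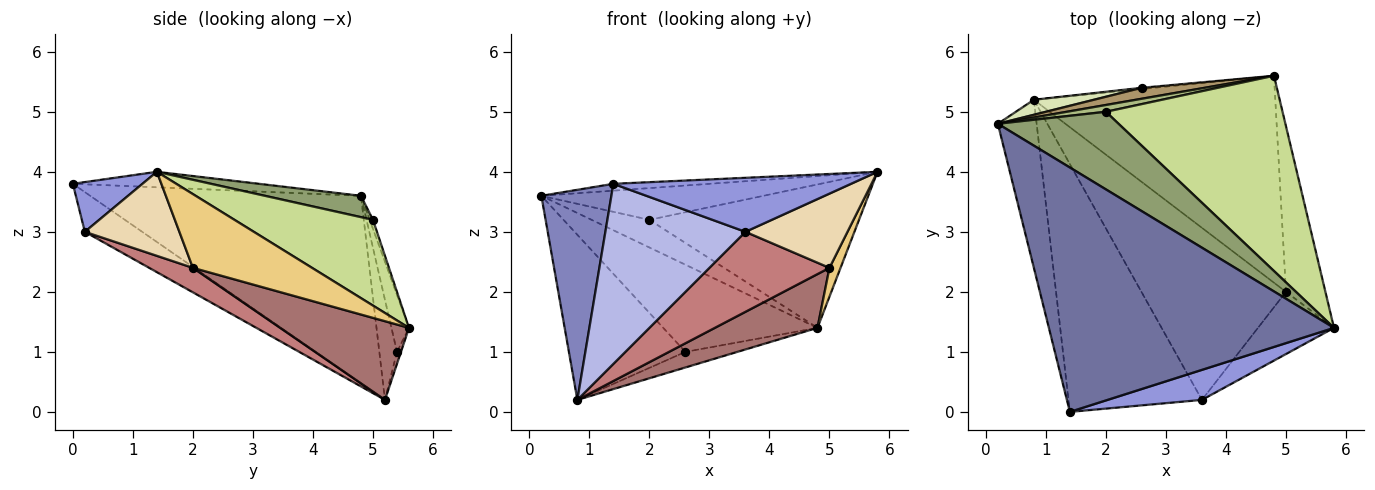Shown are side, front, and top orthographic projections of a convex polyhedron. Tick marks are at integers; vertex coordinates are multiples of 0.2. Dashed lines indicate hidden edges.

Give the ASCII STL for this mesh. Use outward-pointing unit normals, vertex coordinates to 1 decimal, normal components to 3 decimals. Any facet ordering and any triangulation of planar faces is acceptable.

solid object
 facet normal -0.054 0.028 0.998
  outer loop
   vertex 1.4 0.0 3.8
   vertex 5.8 1.4 4.0
   vertex 0.2 4.8 3.6
  endloop
 endfacet
 facet normal -0.949 -0.246 -0.196
  outer loop
   vertex 0.8 5.2 0.2
   vertex 1.4 0.0 3.8
   vertex 0.2 4.8 3.6
  endloop
 endfacet
 facet normal 0.248 -0.847 0.470
  outer loop
   vertex 3.6 0.2 3.0
   vertex 5.8 1.4 4.0
   vertex 1.4 0.0 3.8
  endloop
 endfacet
 facet normal -0.234 -0.572 -0.787
  outer loop
   vertex 3.6 0.2 3.0
   vertex 1.4 0.0 3.8
   vertex 0.8 5.2 0.2
  endloop
 endfacet
 facet normal 0.161 0.373 0.913
  outer loop
   vertex 2.0 5.0 3.2
   vertex 0.2 4.8 3.6
   vertex 5.8 1.4 4.0
  endloop
 endfacet
 facet normal -0.055 0.970 0.238
  outer loop
   vertex 2.0 5.0 3.2
   vertex 4.8 5.6 1.4
   vertex 0.2 4.8 3.6
  endloop
 endfacet
 facet normal 0.364 0.551 0.751
  outer loop
   vertex 2.0 5.0 3.2
   vertex 5.8 1.4 4.0
   vertex 4.8 5.6 1.4
  endloop
 endfacet
 facet normal -0.149 0.985 0.090
  outer loop
   vertex 2.6 5.4 1.0
   vertex 0.8 5.2 0.2
   vertex 0.2 4.8 3.6
  endloop
 endfacet
 facet normal -0.112 0.986 0.124
  outer loop
   vertex 2.6 5.4 1.0
   vertex 0.2 4.8 3.6
   vertex 4.8 5.6 1.4
  endloop
 endfacet
 facet normal -0.076 0.994 -0.076
  outer loop
   vertex 2.6 5.4 1.0
   vertex 4.8 5.6 1.4
   vertex 0.8 5.2 0.2
  endloop
 endfacet
 facet normal 0.879 -0.082 -0.470
  outer loop
   vertex 5.0 2.0 2.4
   vertex 4.8 5.6 1.4
   vertex 5.8 1.4 4.0
  endloop
 endfacet
 facet normal 0.579 -0.625 -0.524
  outer loop
   vertex 5.0 2.0 2.4
   vertex 5.8 1.4 4.0
   vertex 3.6 0.2 3.0
  endloop
 endfacet
 facet normal 0.301 -0.240 -0.923
  outer loop
   vertex 5.0 2.0 2.4
   vertex 0.8 5.2 0.2
   vertex 4.8 5.6 1.4
  endloop
 endfacet
 facet normal 0.152 -0.417 -0.896
  outer loop
   vertex 5.0 2.0 2.4
   vertex 3.6 0.2 3.0
   vertex 0.8 5.2 0.2
  endloop
 endfacet
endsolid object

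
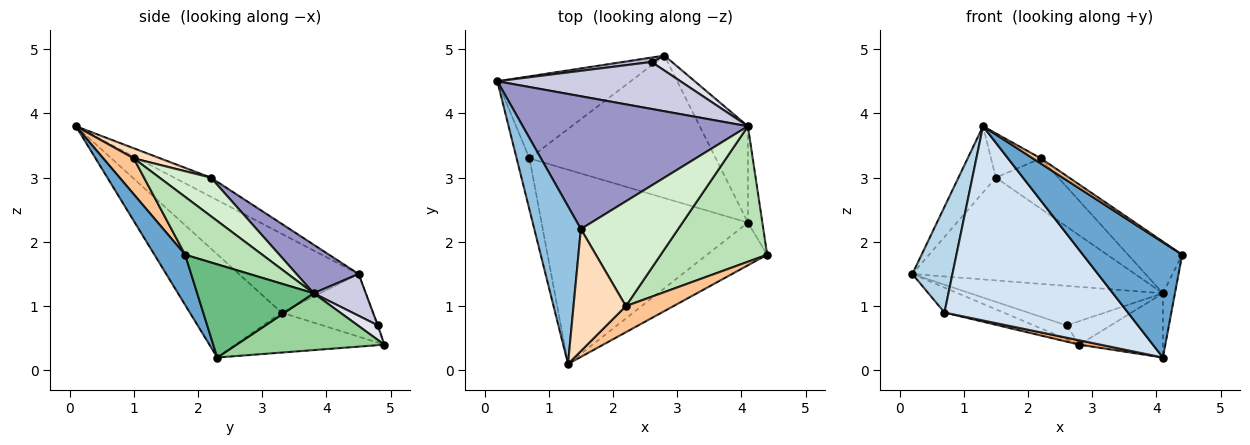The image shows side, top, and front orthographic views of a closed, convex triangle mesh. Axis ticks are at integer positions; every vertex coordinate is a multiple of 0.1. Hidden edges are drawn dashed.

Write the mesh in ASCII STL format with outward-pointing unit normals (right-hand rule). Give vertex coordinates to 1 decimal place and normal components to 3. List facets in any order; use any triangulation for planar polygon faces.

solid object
 facet normal 0.279 -0.901 -0.334
  outer loop
   vertex 4.1 2.3 0.2
   vertex 4.4 1.8 1.8
   vertex 1.3 0.1 3.8
  endloop
 endfacet
 facet normal -0.354 0.362 0.862
  outer loop
   vertex 1.5 2.2 3.0
   vertex 0.2 4.5 1.5
   vertex 1.3 0.1 3.8
  endloop
 endfacet
 facet normal -0.937 -0.314 -0.153
  outer loop
   vertex 0.7 3.3 0.9
   vertex 1.3 0.1 3.8
   vertex 0.2 4.5 1.5
  endloop
 endfacet
 facet normal -0.333 -0.667 -0.667
  outer loop
   vertex 0.7 3.3 0.9
   vertex 4.1 2.3 0.2
   vertex 1.3 0.1 3.8
  endloop
 endfacet
 facet normal -0.410 0.265 -0.873
  outer loop
   vertex 0.7 3.3 0.9
   vertex 0.2 4.5 1.5
   vertex 2.8 4.9 0.4
  endloop
 endfacet
 facet normal -0.210 -0.030 -0.977
  outer loop
   vertex 0.7 3.3 0.9
   vertex 2.8 4.9 0.4
   vertex 4.1 2.3 0.2
  endloop
 endfacet
 facet normal 0.595 -0.156 0.789
  outer loop
   vertex 2.2 1.0 3.3
   vertex 1.3 0.1 3.8
   vertex 4.4 1.8 1.8
  endloop
 endfacet
 facet normal 0.179 0.335 0.925
  outer loop
   vertex 2.2 1.0 3.3
   vertex 1.5 2.2 3.0
   vertex 1.3 0.1 3.8
  endloop
 endfacet
 facet normal 0.983 0.102 -0.153
  outer loop
   vertex 4.1 3.8 1.2
   vertex 4.4 1.8 1.8
   vertex 4.1 2.3 0.2
  endloop
 endfacet
 facet normal 0.700 0.396 -0.594
  outer loop
   vertex 4.1 3.8 1.2
   vertex 4.1 2.3 0.2
   vertex 2.8 4.9 0.4
  endloop
 endfacet
 facet normal 0.453 0.318 0.833
  outer loop
   vertex 4.1 3.8 1.2
   vertex 2.2 1.0 3.3
   vertex 4.4 1.8 1.8
  endloop
 endfacet
 facet normal 0.336 0.408 0.849
  outer loop
   vertex 4.1 3.8 1.2
   vertex 1.5 2.2 3.0
   vertex 2.2 1.0 3.3
  endloop
 endfacet
 facet normal 0.168 0.603 0.779
  outer loop
   vertex 4.1 3.8 1.2
   vertex 0.2 4.5 1.5
   vertex 1.5 2.2 3.0
  endloop
 endfacet
 facet normal -0.017 0.952 0.306
  outer loop
   vertex 2.6 4.8 0.7
   vertex 2.8 4.9 0.4
   vertex 0.2 4.5 1.5
  endloop
 endfacet
 facet normal 0.172 0.635 0.754
  outer loop
   vertex 2.6 4.8 0.7
   vertex 0.2 4.5 1.5
   vertex 4.1 3.8 1.2
  endloop
 endfacet
 facet normal 0.358 0.788 0.501
  outer loop
   vertex 2.6 4.8 0.7
   vertex 4.1 3.8 1.2
   vertex 2.8 4.9 0.4
  endloop
 endfacet
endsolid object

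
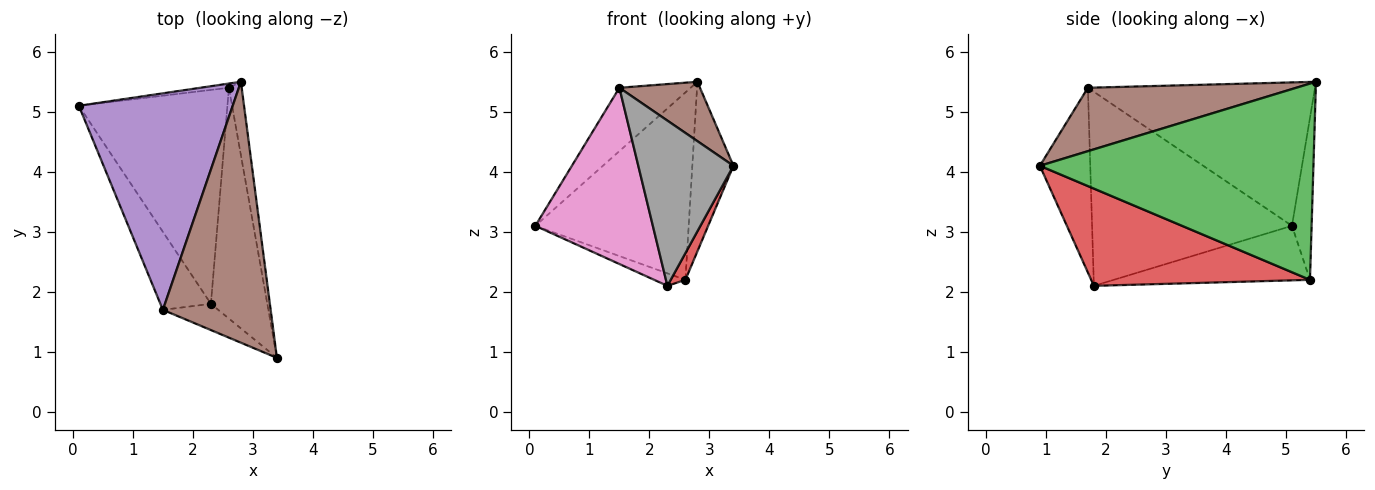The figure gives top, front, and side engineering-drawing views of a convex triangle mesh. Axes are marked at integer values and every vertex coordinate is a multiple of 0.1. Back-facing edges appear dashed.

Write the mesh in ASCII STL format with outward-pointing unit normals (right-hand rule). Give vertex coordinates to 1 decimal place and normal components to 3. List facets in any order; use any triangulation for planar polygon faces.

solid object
 facet normal -0.127 0.992 -0.022
  outer loop
   vertex 2.6 5.4 2.2
   vertex 0.1 5.1 3.1
   vertex 2.8 5.5 5.5
  endloop
 endfacet
 facet normal -0.344 0.055 -0.937
  outer loop
   vertex 2.6 5.4 2.2
   vertex 2.3 1.8 2.1
   vertex 0.1 5.1 3.1
  endloop
 endfacet
 facet normal 0.987 0.148 -0.064
  outer loop
   vertex 2.6 5.4 2.2
   vertex 2.8 5.5 5.5
   vertex 3.4 0.9 4.1
  endloop
 endfacet
 facet normal 0.863 -0.058 -0.501
  outer loop
   vertex 2.6 5.4 2.2
   vertex 3.4 0.9 4.1
   vertex 2.3 1.8 2.1
  endloop
 endfacet
 facet normal -0.667 0.209 0.715
  outer loop
   vertex 1.5 1.7 5.4
   vertex 2.8 5.5 5.5
   vertex 0.1 5.1 3.1
  endloop
 endfacet
 facet normal 0.498 -0.192 0.846
  outer loop
   vertex 1.5 1.7 5.4
   vertex 3.4 0.9 4.1
   vertex 2.8 5.5 5.5
  endloop
 endfacet
 facet normal -0.841 -0.494 -0.219
  outer loop
   vertex 1.5 1.7 5.4
   vertex 0.1 5.1 3.1
   vertex 2.3 1.8 2.1
  endloop
 endfacet
 facet normal -0.464 -0.875 -0.139
  outer loop
   vertex 1.5 1.7 5.4
   vertex 2.3 1.8 2.1
   vertex 3.4 0.9 4.1
  endloop
 endfacet
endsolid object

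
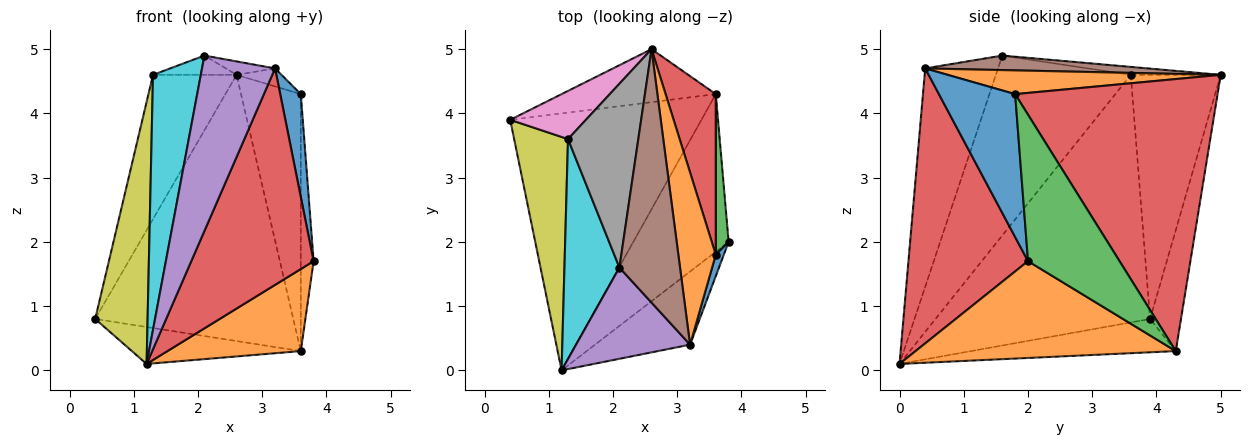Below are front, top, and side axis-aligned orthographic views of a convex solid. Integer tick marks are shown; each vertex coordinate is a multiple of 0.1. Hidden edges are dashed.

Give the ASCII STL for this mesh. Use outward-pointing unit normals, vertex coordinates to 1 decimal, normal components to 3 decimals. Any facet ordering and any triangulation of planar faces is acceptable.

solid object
 facet normal -0.170 0.140 -0.975
  outer loop
   vertex 3.6 4.3 0.3
   vertex 1.2 0.0 0.1
   vertex 0.4 3.9 0.8
  endloop
 endfacet
 facet normal 0.669 -0.343 -0.659
  outer loop
   vertex 3.6 4.3 0.3
   vertex 3.8 2.0 1.7
   vertex 1.2 0.0 0.1
  endloop
 endfacet
 facet normal -0.151 0.969 -0.193
  outer loop
   vertex 3.6 4.3 0.3
   vertex 0.4 3.9 0.8
   vertex 2.6 5.0 4.6
  endloop
 endfacet
 facet normal 0.679 -0.695 -0.235
  outer loop
   vertex 3.2 0.4 4.7
   vertex 1.2 0.0 0.1
   vertex 3.8 2.0 1.7
  endloop
 endfacet
 facet normal -0.662 -0.665 0.346
  outer loop
   vertex 3.2 0.4 4.7
   vertex 2.1 1.6 4.9
   vertex 1.2 0.0 0.1
  endloop
 endfacet
 facet normal 0.233 0.051 0.971
  outer loop
   vertex 3.2 0.4 4.7
   vertex 2.6 5.0 4.6
   vertex 2.1 1.6 4.9
  endloop
 endfacet
 facet normal -0.715 0.664 0.222
  outer loop
   vertex 1.3 3.6 4.6
   vertex 2.6 5.0 4.6
   vertex 0.4 3.9 0.8
  endloop
 endfacet
 facet normal -0.112 0.104 0.988
  outer loop
   vertex 1.3 3.6 4.6
   vertex 2.1 1.6 4.9
   vertex 2.6 5.0 4.6
  endloop
 endfacet
 facet normal -0.950 -0.232 0.207
  outer loop
   vertex 1.3 3.6 4.6
   vertex 0.4 3.9 0.8
   vertex 1.2 0.0 0.1
  endloop
 endfacet
 facet normal -0.906 -0.321 0.277
  outer loop
   vertex 1.3 3.6 4.6
   vertex 1.2 0.0 0.1
   vertex 2.1 1.6 4.9
  endloop
 endfacet
 facet normal 0.964 -0.260 0.054
  outer loop
   vertex 3.6 1.8 4.3
   vertex 3.2 0.4 4.7
   vertex 3.8 2.0 1.7
  endloop
 endfacet
 facet normal 0.534 0.088 0.841
  outer loop
   vertex 3.6 1.8 4.3
   vertex 2.6 5.0 4.6
   vertex 3.2 0.4 4.7
  endloop
 endfacet
 facet normal 0.987 0.138 0.087
  outer loop
   vertex 3.6 1.8 4.3
   vertex 3.8 2.0 1.7
   vertex 3.6 4.3 0.3
  endloop
 endfacet
 facet normal 0.944 0.279 0.174
  outer loop
   vertex 3.6 1.8 4.3
   vertex 3.6 4.3 0.3
   vertex 2.6 5.0 4.6
  endloop
 endfacet
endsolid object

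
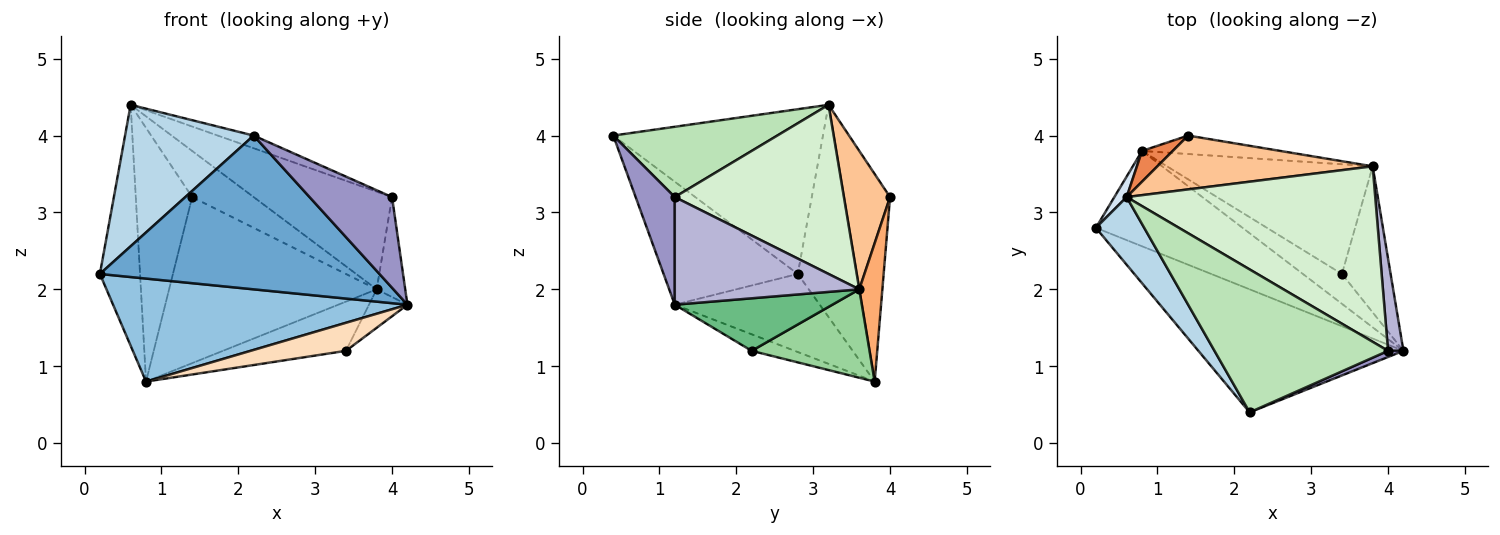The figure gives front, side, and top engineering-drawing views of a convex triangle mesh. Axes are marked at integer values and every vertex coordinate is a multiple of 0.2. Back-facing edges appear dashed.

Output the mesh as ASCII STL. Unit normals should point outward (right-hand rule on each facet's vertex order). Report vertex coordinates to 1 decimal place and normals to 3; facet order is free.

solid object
 facet normal -0.351 -0.731 -0.585
  outer loop
   vertex 2.2 0.4 4.0
   vertex 0.2 2.8 2.2
   vertex 4.2 1.2 1.8
  endloop
 endfacet
 facet normal -0.340 -0.690 -0.639
  outer loop
   vertex 0.8 3.8 0.8
   vertex 4.2 1.2 1.8
   vertex 0.2 2.8 2.2
  endloop
 endfacet
 facet normal -0.827 -0.507 0.243
  outer loop
   vertex 0.6 3.2 4.4
   vertex 0.2 2.8 2.2
   vertex 2.2 0.4 4.0
  endloop
 endfacet
 facet normal -0.826 0.562 0.048
  outer loop
   vertex 0.6 3.2 4.4
   vertex 0.8 3.8 0.8
   vertex 0.2 2.8 2.2
  endloop
 endfacet
 facet normal -0.630 0.771 0.093
  outer loop
   vertex 0.6 3.2 4.4
   vertex 1.4 4.0 3.2
   vertex 0.8 3.8 0.8
  endloop
 endfacet
 facet normal 0.110 0.988 -0.110
  outer loop
   vertex 3.8 3.6 2.0
   vertex 0.8 3.8 0.8
   vertex 1.4 4.0 3.2
  endloop
 endfacet
 facet normal 0.439 0.585 0.682
  outer loop
   vertex 3.8 3.6 2.0
   vertex 1.4 4.0 3.2
   vertex 0.6 3.2 4.4
  endloop
 endfacet
 facet normal -0.295 -0.654 -0.696
  outer loop
   vertex 3.4 2.2 1.2
   vertex 4.2 1.2 1.8
   vertex 0.8 3.8 0.8
  endloop
 endfacet
 facet normal 0.722 0.176 -0.669
  outer loop
   vertex 3.4 2.2 1.2
   vertex 3.8 3.6 2.0
   vertex 4.2 1.2 1.8
  endloop
 endfacet
 facet normal 0.365 0.381 -0.849
  outer loop
   vertex 3.4 2.2 1.2
   vertex 0.8 3.8 0.8
   vertex 3.8 3.6 2.0
  endloop
 endfacet
 facet normal 0.374 0.082 0.924
  outer loop
   vertex 4.0 1.2 3.2
   vertex 0.6 3.2 4.4
   vertex 2.2 0.4 4.0
  endloop
 endfacet
 facet normal 0.511 0.418 0.751
  outer loop
   vertex 4.0 1.2 3.2
   vertex 3.8 3.6 2.0
   vertex 0.6 3.2 4.4
  endloop
 endfacet
 facet normal 0.428 -0.902 0.061
  outer loop
   vertex 4.0 1.2 3.2
   vertex 2.2 0.4 4.0
   vertex 4.2 1.2 1.8
  endloop
 endfacet
 facet normal 0.979 0.151 0.140
  outer loop
   vertex 4.0 1.2 3.2
   vertex 4.2 1.2 1.8
   vertex 3.8 3.6 2.0
  endloop
 endfacet
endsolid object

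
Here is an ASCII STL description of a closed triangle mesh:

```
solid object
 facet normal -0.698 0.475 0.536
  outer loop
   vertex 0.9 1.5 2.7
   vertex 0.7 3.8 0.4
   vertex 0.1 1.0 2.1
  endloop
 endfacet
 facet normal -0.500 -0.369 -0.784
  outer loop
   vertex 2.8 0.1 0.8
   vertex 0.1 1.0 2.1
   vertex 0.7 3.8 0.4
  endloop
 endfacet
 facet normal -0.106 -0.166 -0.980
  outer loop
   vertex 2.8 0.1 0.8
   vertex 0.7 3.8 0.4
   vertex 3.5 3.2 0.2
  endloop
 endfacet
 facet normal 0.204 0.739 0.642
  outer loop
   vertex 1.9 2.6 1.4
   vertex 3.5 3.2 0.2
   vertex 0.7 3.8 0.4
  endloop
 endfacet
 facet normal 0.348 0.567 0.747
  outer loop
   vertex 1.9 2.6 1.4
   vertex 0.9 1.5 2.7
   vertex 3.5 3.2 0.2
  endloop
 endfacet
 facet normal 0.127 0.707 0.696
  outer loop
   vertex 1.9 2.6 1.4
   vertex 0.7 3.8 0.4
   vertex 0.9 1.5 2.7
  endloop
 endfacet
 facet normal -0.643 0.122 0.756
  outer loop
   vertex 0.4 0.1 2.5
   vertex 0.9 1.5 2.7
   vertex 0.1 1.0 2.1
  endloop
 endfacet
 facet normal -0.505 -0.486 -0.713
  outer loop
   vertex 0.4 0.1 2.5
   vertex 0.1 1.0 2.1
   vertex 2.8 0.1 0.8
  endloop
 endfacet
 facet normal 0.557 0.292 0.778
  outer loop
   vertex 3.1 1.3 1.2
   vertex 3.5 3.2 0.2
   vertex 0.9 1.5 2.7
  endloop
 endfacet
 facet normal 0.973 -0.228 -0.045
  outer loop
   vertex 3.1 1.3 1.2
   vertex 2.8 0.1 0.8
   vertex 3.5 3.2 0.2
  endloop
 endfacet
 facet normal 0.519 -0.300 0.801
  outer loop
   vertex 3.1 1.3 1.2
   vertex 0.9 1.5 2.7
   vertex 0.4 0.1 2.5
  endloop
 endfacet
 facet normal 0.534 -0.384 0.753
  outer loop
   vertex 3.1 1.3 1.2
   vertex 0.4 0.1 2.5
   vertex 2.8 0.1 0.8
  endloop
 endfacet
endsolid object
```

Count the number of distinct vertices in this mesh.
8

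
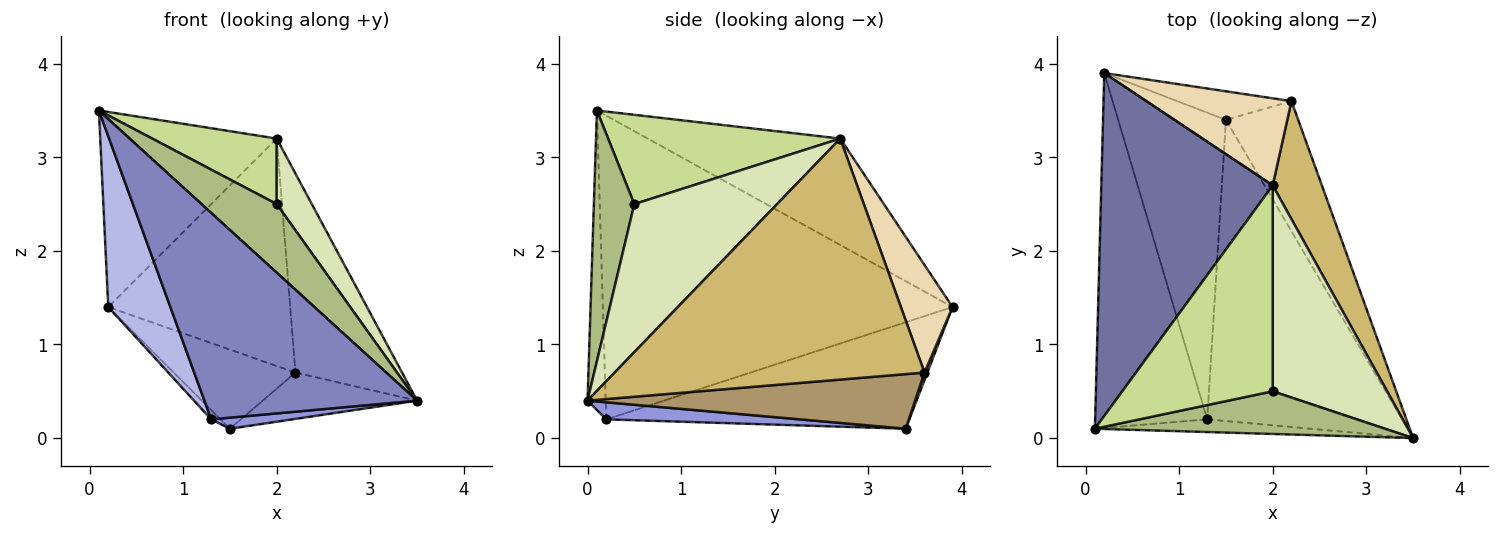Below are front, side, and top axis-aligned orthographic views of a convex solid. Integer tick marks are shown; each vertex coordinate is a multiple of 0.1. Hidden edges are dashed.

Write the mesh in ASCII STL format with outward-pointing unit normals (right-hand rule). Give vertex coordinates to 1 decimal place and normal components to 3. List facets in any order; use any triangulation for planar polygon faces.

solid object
 facet normal -0.475 0.435 0.765
  outer loop
   vertex 2.0 2.7 3.2
   vertex 0.2 3.9 1.4
   vertex 0.1 0.1 3.5
  endloop
 endfacet
 facet normal -0.085 -0.995 -0.061
  outer loop
   vertex 1.3 0.2 0.2
   vertex 3.5 0.0 0.4
   vertex 0.1 0.1 3.5
  endloop
 endfacet
 facet normal 0.087 -0.037 -0.996
  outer loop
   vertex 1.3 0.2 0.2
   vertex 1.5 3.4 0.1
   vertex 3.5 0.0 0.4
  endloop
 endfacet
 facet normal -0.925 -0.164 -0.341
  outer loop
   vertex 1.3 0.2 0.2
   vertex 0.1 0.1 3.5
   vertex 0.2 3.9 1.4
  endloop
 endfacet
 facet normal -0.703 0.022 -0.711
  outer loop
   vertex 1.3 0.2 0.2
   vertex 0.2 3.9 1.4
   vertex 1.5 3.4 0.1
  endloop
 endfacet
 facet normal 0.416 -0.772 0.481
  outer loop
   vertex 2.0 0.5 2.5
   vertex 0.1 0.1 3.5
   vertex 3.5 0.0 0.4
  endloop
 endfacet
 facet normal 0.492 -0.264 0.830
  outer loop
   vertex 2.0 0.5 2.5
   vertex 2.0 2.7 3.2
   vertex 0.1 0.1 3.5
  endloop
 endfacet
 facet normal 0.777 -0.191 0.600
  outer loop
   vertex 2.0 0.5 2.5
   vertex 3.5 0.0 0.4
   vertex 2.0 2.7 3.2
  endloop
 endfacet
 facet normal 0.580 0.273 -0.768
  outer loop
   vertex 2.2 3.6 0.7
   vertex 3.5 0.0 0.4
   vertex 1.5 3.4 0.1
  endloop
 endfacet
 facet normal 0.928 0.320 0.189
  outer loop
   vertex 2.2 3.6 0.7
   vertex 2.0 2.7 3.2
   vertex 3.5 0.0 0.4
  endloop
 endfacet
 facet normal 0.022 0.940 -0.339
  outer loop
   vertex 2.2 3.6 0.7
   vertex 1.5 3.4 0.1
   vertex 0.2 3.9 1.4
  endloop
 endfacet
 facet normal 0.256 0.903 0.345
  outer loop
   vertex 2.2 3.6 0.7
   vertex 0.2 3.9 1.4
   vertex 2.0 2.7 3.2
  endloop
 endfacet
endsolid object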